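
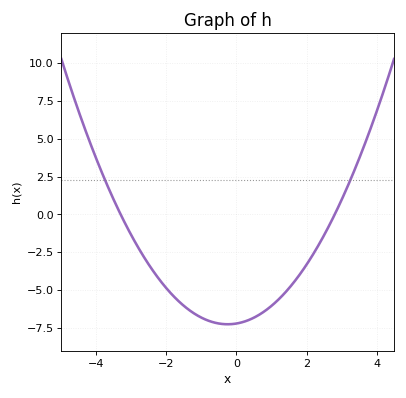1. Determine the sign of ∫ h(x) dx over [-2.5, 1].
negative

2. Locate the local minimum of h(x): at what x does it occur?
-0.2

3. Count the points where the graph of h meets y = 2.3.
2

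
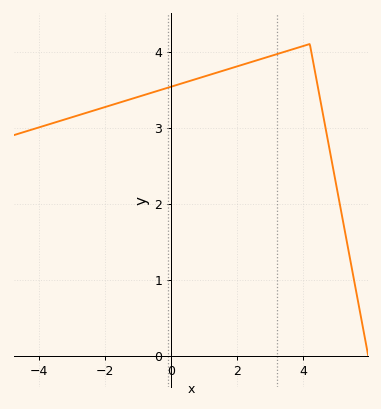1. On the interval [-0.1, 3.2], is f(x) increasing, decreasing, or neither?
increasing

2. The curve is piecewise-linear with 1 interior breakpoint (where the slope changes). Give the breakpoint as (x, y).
(4.2, 4.1)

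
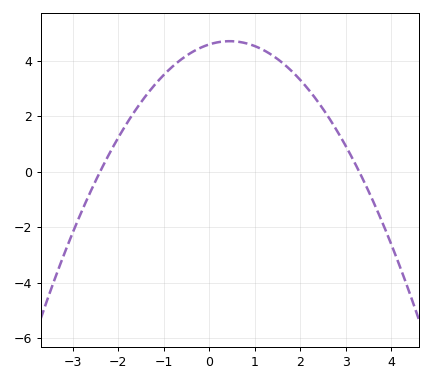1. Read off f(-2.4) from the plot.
0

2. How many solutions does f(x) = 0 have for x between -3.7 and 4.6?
2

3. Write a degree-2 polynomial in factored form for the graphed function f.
y = -0.58(x + 2.4)(x - 3.3)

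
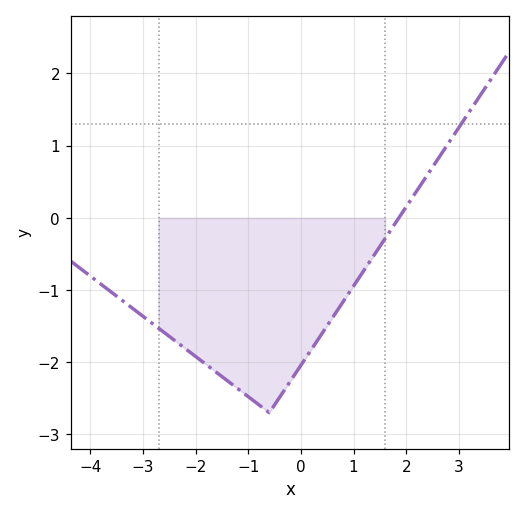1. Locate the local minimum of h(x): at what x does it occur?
-0.599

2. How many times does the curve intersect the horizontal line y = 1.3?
1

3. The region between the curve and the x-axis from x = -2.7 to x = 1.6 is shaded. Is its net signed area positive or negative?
negative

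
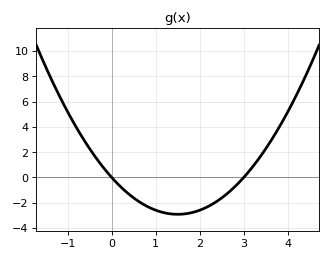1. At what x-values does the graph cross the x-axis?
0, 3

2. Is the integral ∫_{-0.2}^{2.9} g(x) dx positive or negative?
negative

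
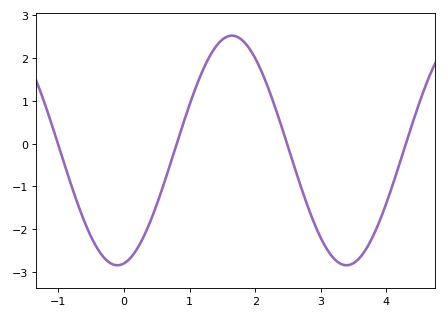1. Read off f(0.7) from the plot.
-0.5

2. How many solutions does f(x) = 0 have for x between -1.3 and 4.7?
4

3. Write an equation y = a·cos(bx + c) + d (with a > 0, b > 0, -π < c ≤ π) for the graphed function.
y = 2.68cos(1.8x - 3) - 0.16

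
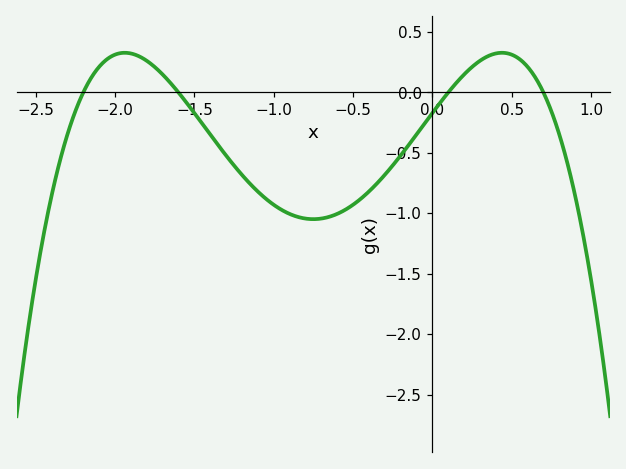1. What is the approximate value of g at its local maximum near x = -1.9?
0.329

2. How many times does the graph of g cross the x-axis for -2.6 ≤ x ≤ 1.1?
4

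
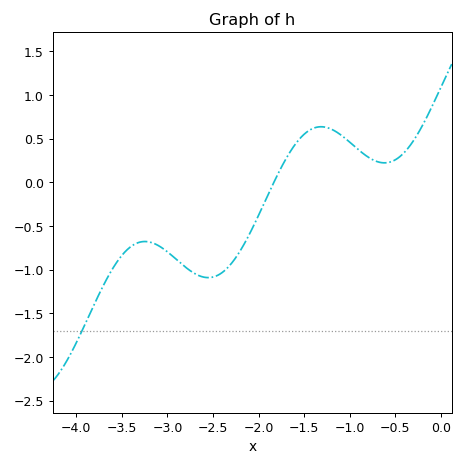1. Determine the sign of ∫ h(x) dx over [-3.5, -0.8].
negative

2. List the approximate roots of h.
-1.8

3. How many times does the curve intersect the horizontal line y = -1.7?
1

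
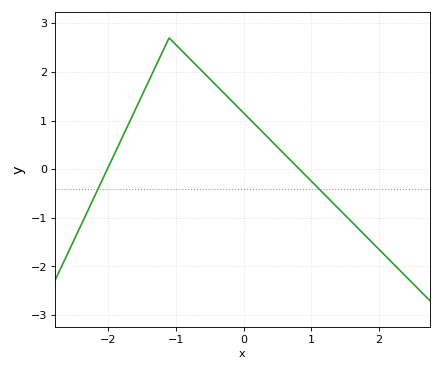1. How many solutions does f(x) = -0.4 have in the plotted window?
2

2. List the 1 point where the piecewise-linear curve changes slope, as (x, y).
(-1.1, 2.7)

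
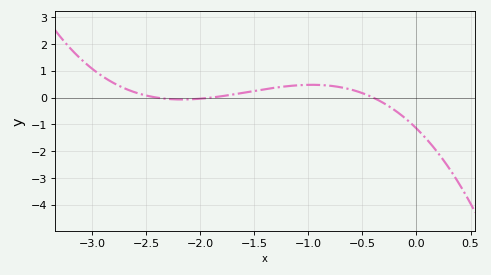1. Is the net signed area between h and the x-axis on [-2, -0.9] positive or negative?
positive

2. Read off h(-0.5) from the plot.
0.168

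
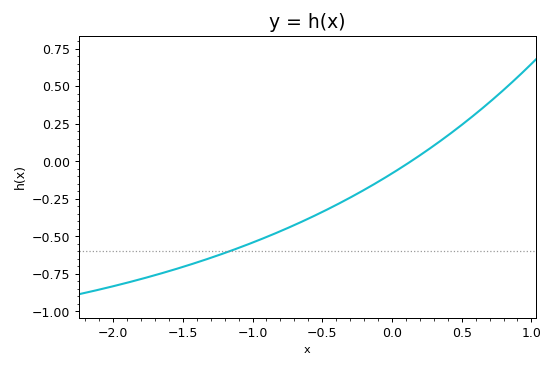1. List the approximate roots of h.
0.15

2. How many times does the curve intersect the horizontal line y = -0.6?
1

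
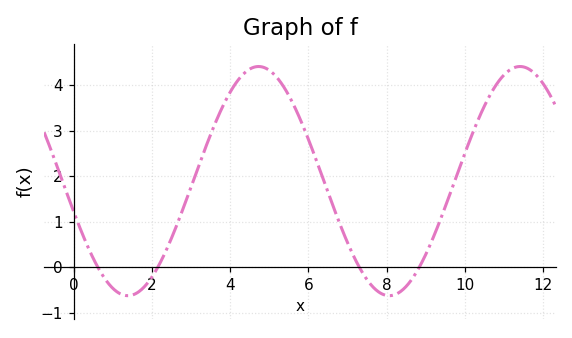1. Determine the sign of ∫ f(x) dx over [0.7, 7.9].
positive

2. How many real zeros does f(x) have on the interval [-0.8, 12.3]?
4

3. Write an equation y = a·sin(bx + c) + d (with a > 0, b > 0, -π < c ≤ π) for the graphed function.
y = 2.52sin(0.94x - 2.9) + 1.89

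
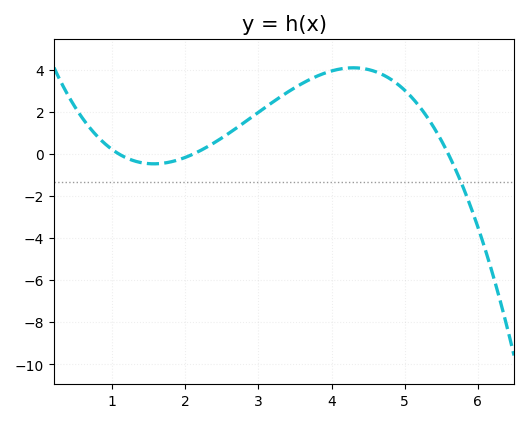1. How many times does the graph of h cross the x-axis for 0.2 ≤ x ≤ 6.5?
3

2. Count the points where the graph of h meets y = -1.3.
1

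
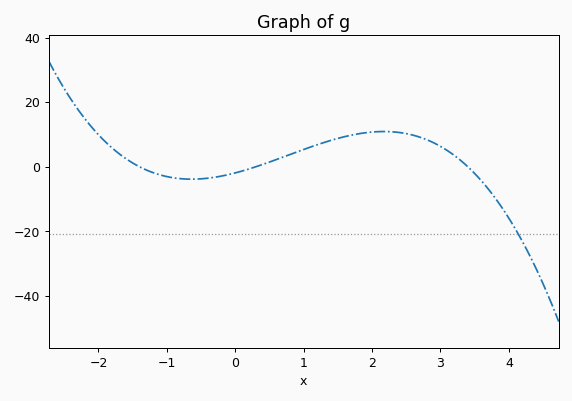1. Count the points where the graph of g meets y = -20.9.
1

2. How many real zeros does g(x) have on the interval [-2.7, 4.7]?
3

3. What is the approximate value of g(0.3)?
0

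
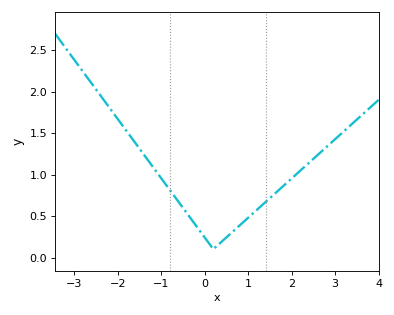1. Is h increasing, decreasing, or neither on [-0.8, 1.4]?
neither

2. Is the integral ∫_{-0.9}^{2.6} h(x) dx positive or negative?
positive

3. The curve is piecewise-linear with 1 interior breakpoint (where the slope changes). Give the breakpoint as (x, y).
(0.2, 0.1)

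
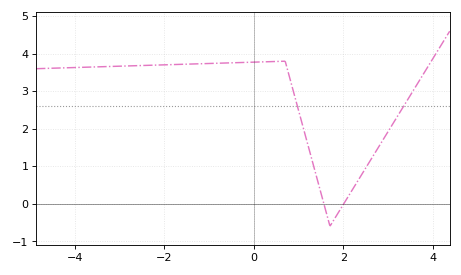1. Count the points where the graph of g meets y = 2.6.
2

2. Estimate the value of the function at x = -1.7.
3.7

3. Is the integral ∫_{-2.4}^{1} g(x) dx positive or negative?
positive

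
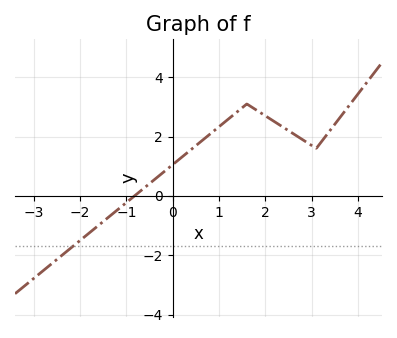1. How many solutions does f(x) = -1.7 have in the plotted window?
1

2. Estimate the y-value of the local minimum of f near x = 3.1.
1.6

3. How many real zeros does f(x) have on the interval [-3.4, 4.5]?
1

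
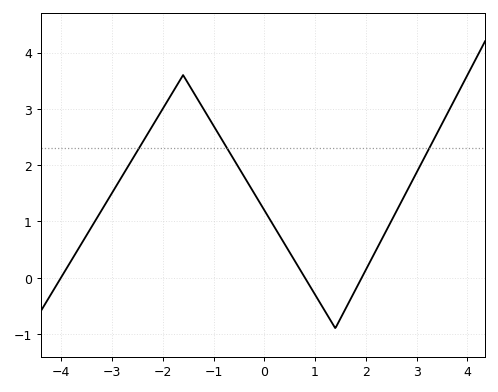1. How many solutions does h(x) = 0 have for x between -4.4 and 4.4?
3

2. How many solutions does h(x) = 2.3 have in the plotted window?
3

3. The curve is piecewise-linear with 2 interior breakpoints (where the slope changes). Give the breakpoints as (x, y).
(-1.6, 3.6); (1.4, -0.9)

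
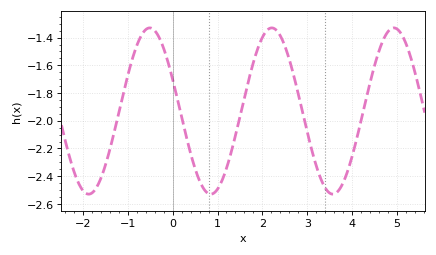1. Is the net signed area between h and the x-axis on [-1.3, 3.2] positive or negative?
negative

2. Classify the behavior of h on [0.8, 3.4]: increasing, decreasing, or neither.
neither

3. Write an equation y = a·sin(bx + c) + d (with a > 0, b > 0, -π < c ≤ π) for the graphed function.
y = 0.6sin(2.3x + 2.8) - 1.93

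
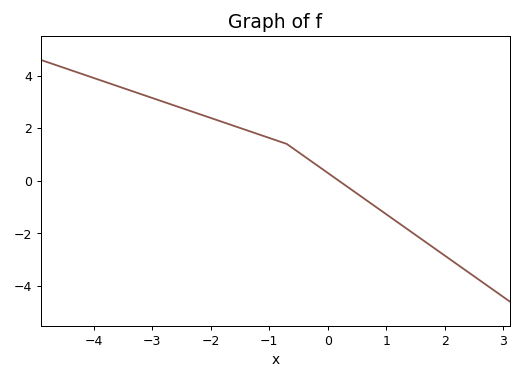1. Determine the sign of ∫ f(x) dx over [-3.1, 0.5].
positive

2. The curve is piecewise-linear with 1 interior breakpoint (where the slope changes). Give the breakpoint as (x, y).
(-0.7, 1.4)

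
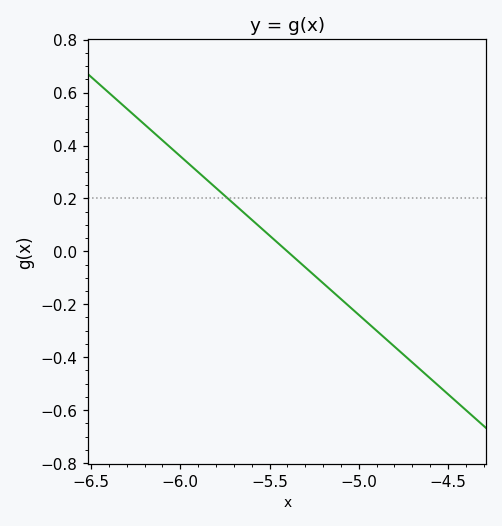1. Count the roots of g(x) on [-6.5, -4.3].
1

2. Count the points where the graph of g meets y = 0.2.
1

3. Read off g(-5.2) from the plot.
-0.12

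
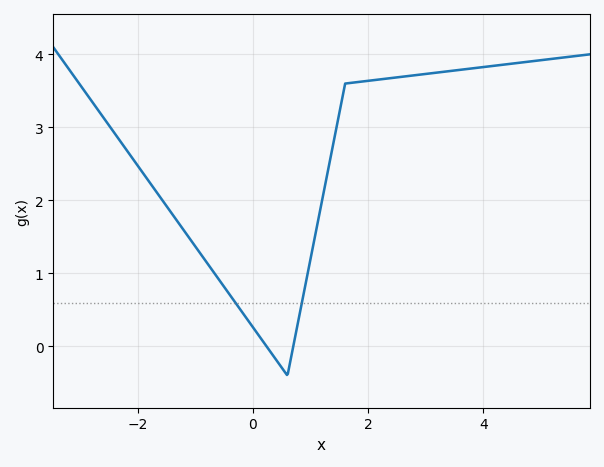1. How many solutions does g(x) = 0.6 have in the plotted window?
2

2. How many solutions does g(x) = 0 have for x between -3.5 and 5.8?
2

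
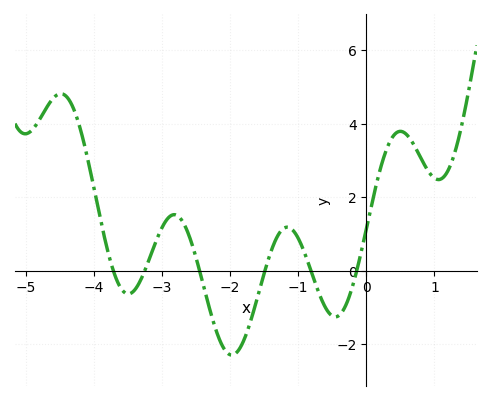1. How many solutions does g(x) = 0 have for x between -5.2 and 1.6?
6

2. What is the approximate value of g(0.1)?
2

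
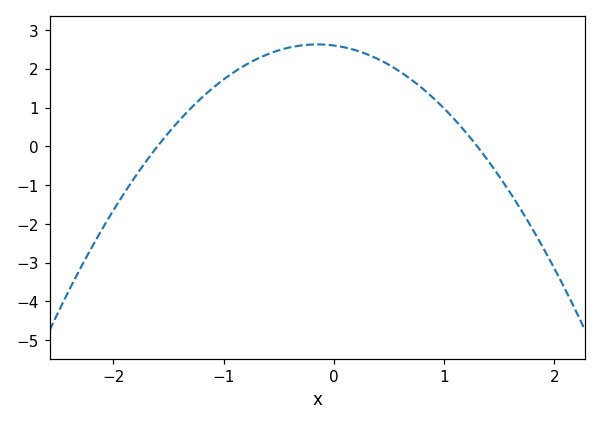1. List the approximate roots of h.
-1.6, 1.3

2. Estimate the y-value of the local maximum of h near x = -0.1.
2.63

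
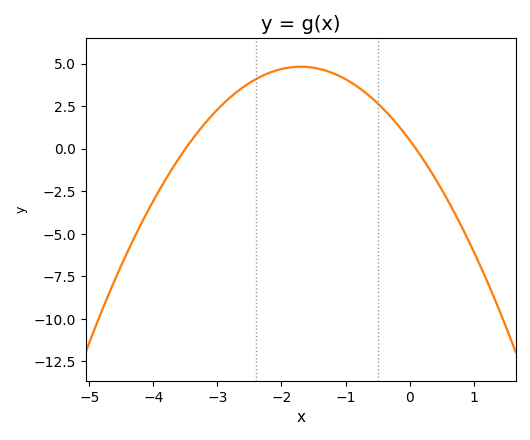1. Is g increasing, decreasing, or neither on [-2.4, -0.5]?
neither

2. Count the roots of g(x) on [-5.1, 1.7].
2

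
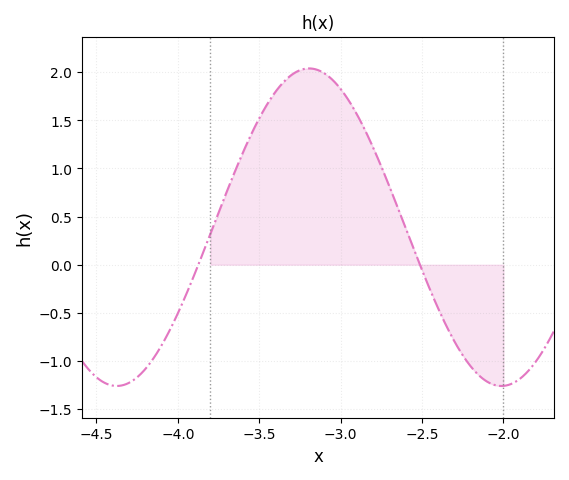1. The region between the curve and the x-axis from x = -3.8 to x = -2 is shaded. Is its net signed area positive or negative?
positive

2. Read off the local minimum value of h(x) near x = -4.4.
-1.26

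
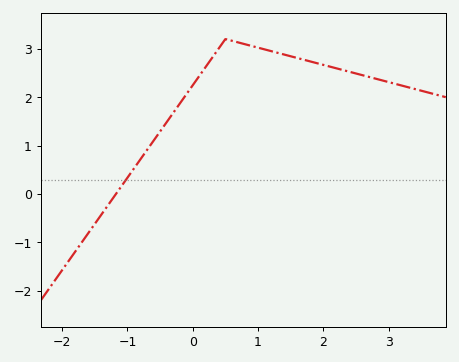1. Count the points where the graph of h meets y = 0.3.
1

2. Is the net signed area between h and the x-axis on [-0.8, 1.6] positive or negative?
positive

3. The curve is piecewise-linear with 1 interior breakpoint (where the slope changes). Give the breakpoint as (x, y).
(0.5, 3.2)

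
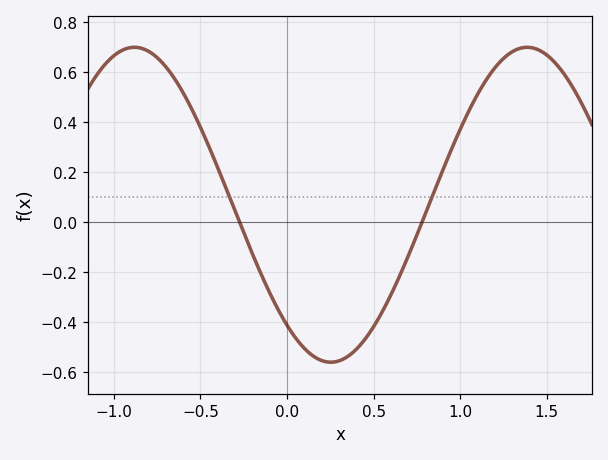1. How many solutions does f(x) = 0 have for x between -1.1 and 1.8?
2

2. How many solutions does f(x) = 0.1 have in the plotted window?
2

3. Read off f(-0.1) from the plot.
-0.28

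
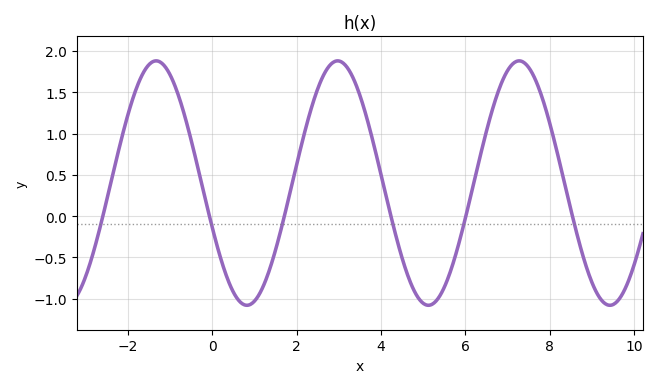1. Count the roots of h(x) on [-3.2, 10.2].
6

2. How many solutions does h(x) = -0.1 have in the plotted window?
6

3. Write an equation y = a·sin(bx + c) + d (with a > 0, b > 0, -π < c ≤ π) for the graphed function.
y = 1.48sin(1.46x - 2.77) + 0.4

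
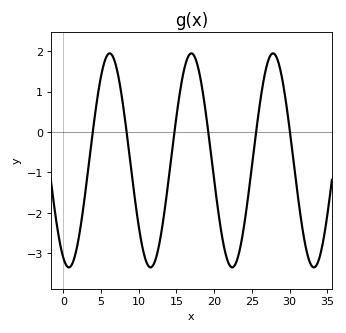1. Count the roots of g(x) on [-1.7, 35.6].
6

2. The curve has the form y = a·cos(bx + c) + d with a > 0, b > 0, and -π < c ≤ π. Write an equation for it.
y = 2.65cos(0.58x + 2.7) - 0.7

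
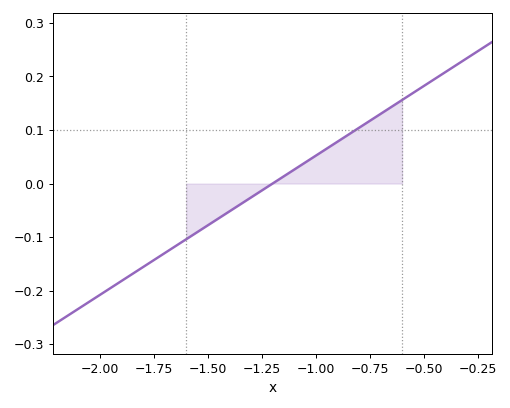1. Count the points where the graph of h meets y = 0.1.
1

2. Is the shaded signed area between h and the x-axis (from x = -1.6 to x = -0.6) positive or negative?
positive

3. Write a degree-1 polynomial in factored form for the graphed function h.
y = 0.26(x + 1.2)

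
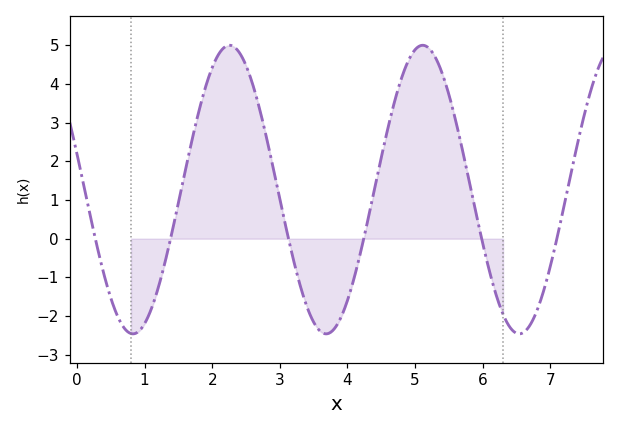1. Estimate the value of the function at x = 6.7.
-2.23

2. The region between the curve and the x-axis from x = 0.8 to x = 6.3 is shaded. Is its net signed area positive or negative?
positive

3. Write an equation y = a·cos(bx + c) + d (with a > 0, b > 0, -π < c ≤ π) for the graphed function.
y = 3.73cos(2.2x + 1.32) + 1.27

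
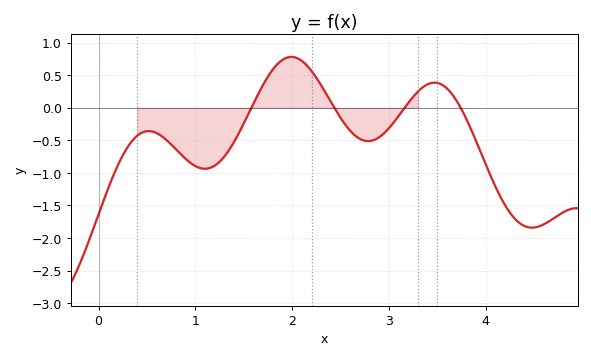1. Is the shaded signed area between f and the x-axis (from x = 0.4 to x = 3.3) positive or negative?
negative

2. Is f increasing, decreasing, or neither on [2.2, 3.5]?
neither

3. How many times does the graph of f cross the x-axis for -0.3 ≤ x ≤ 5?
4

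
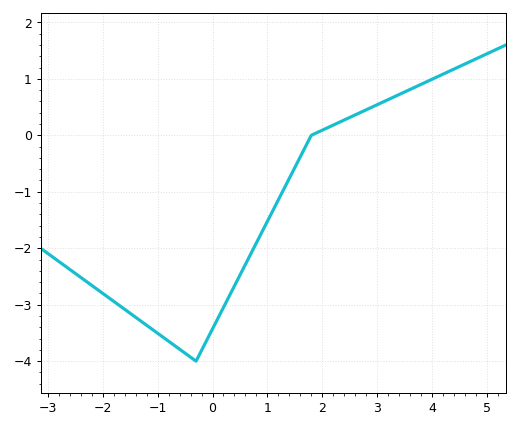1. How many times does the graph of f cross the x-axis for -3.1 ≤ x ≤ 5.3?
1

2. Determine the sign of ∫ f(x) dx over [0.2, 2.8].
negative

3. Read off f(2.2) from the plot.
0.2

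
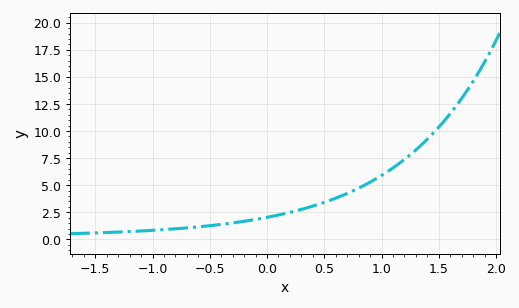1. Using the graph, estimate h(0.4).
3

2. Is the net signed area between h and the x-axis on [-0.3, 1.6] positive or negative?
positive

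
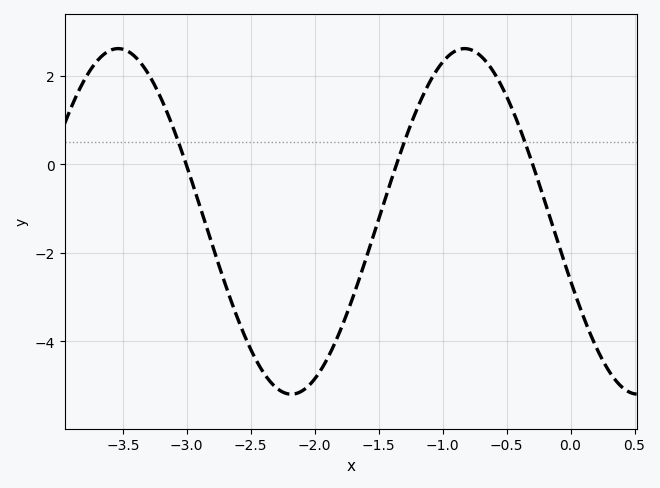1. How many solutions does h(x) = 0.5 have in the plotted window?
3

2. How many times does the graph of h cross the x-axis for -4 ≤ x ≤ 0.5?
3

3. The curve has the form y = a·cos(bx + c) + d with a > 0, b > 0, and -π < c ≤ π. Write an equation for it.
y = 3.9cos(2.32x + 1.92) - 1.29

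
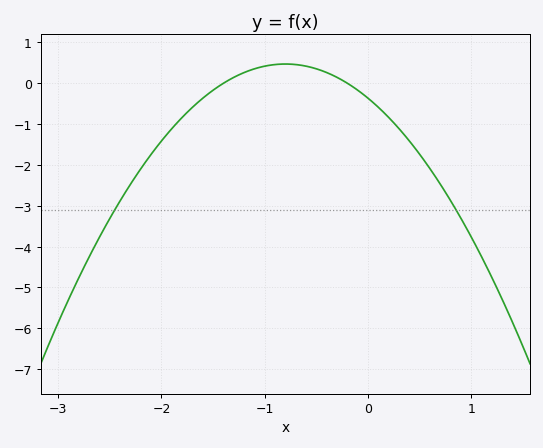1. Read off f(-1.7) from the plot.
-0.589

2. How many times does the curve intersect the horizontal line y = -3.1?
2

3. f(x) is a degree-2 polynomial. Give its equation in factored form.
y = -1.31(x + 1.4)(x + 0.2)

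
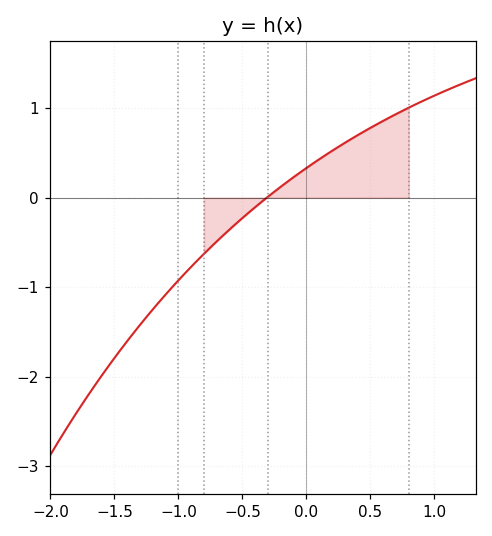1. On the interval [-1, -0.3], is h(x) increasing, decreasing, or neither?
increasing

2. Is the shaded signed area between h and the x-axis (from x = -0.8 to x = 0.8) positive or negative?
positive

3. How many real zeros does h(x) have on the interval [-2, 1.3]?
1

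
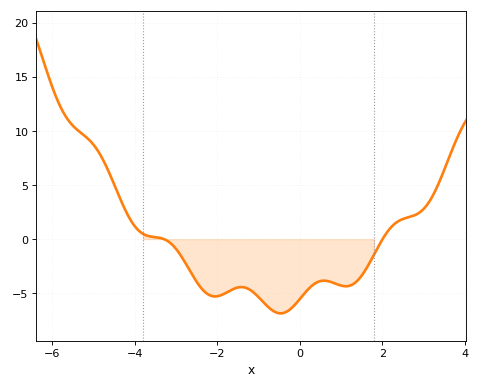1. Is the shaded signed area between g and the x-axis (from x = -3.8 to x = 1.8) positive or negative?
negative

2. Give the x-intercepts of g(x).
-3.29, 2.01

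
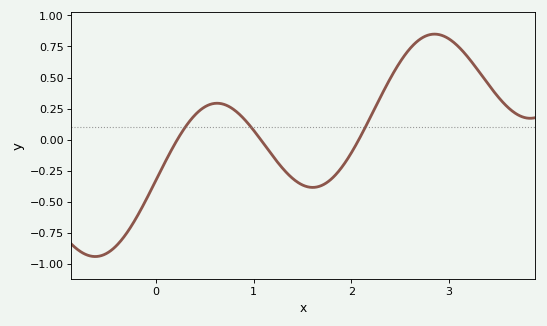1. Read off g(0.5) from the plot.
0.25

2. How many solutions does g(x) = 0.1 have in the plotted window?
3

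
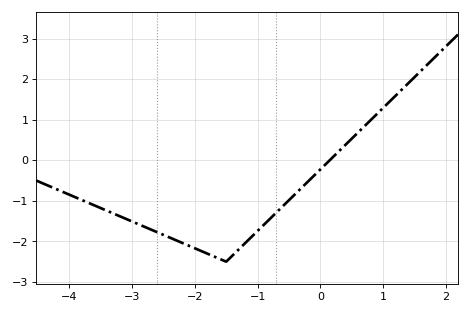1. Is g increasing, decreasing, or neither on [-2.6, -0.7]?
neither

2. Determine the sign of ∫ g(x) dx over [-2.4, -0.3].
negative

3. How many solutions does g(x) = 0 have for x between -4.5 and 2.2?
1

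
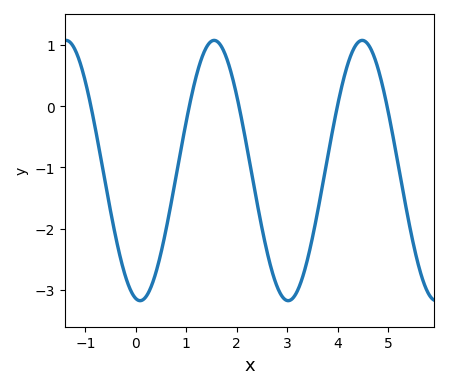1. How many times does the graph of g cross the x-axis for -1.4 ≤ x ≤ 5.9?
5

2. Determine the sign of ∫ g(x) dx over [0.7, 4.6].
negative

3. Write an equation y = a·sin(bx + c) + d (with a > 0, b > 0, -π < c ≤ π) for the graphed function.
y = 2.13sin(2.14x - 1.75) - 1.05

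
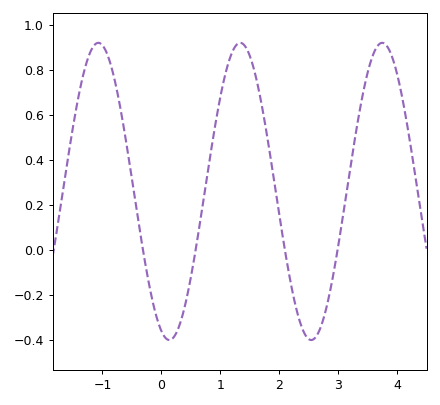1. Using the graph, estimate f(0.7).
0.2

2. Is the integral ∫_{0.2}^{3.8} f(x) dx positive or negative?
positive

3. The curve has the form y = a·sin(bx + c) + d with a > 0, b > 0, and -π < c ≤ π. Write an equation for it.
y = 0.66sin(2.6x - 1.9) + 0.26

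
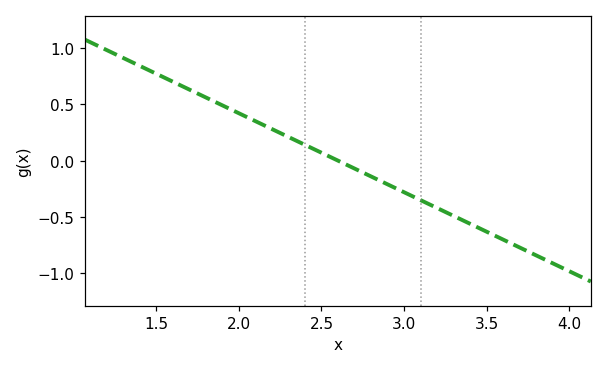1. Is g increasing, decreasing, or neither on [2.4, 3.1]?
decreasing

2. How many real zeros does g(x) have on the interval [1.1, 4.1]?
1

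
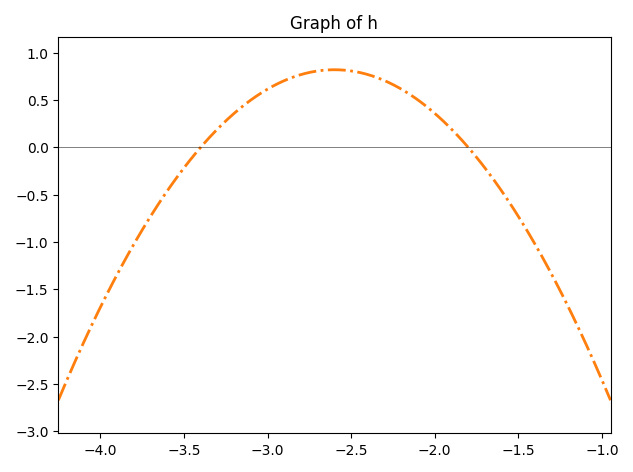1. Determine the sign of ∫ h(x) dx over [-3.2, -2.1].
positive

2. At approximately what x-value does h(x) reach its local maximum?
-2.6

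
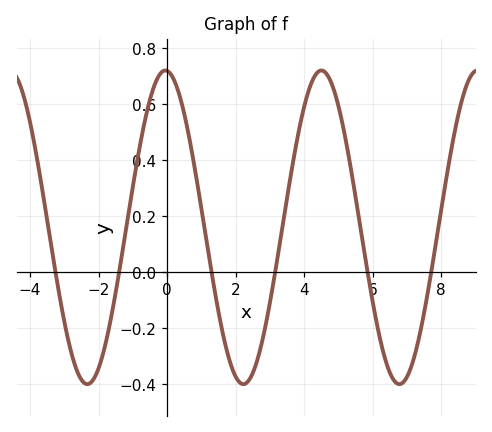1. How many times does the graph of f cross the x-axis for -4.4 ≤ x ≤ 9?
6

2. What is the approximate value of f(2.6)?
-0.327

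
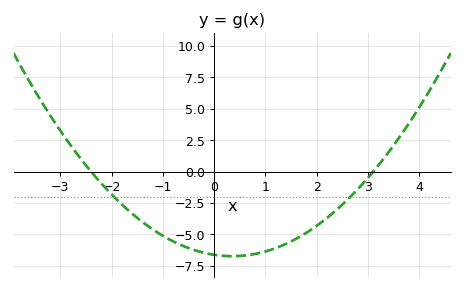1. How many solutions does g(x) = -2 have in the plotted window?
2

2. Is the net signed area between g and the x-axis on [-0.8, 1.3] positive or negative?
negative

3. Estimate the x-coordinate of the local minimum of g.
0.4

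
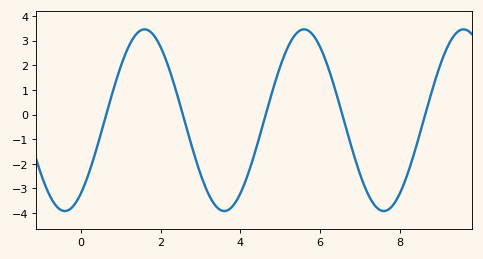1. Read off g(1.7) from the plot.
3.4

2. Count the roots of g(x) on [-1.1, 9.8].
5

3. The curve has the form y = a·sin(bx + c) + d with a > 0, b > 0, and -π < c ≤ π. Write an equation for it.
y = 3.69sin(1.6x - 0.93) - 0.23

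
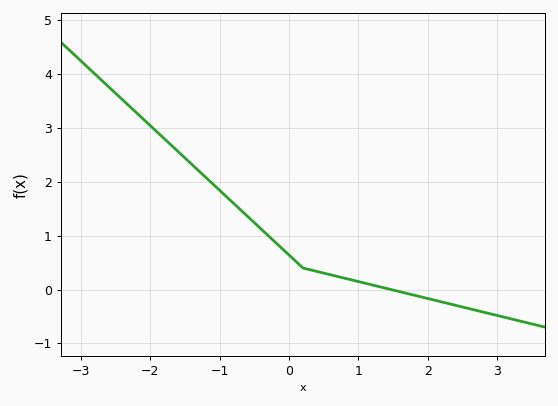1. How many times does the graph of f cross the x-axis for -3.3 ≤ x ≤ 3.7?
1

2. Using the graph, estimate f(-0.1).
0.761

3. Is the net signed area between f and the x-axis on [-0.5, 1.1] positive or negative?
positive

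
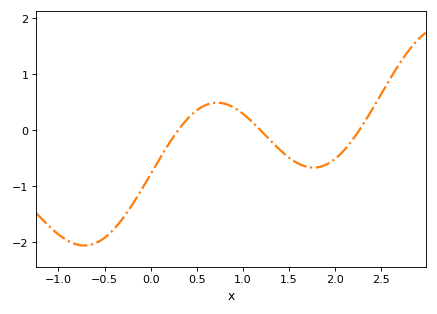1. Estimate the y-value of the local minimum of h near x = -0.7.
-2.1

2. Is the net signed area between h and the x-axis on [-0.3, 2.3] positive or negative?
negative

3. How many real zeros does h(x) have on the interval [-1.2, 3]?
3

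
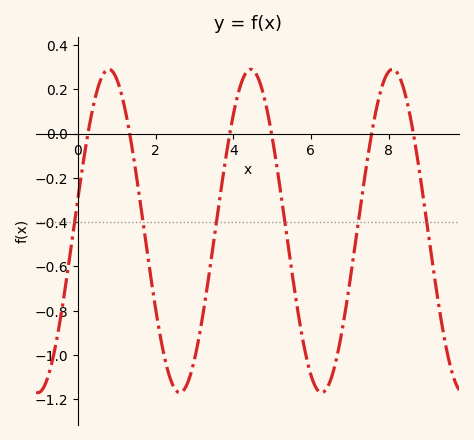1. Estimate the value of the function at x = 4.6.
0.26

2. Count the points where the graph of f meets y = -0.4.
6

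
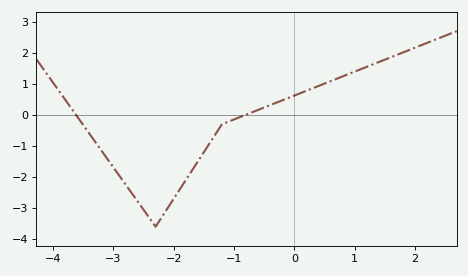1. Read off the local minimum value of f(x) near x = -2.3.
-3.6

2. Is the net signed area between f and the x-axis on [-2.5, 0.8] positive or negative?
negative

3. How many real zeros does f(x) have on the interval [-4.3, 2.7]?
2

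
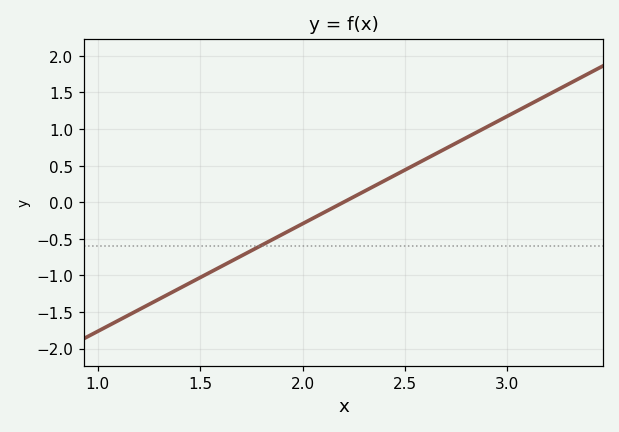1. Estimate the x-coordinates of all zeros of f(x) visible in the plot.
2.2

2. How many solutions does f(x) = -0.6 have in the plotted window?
1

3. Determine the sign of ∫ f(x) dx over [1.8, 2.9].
positive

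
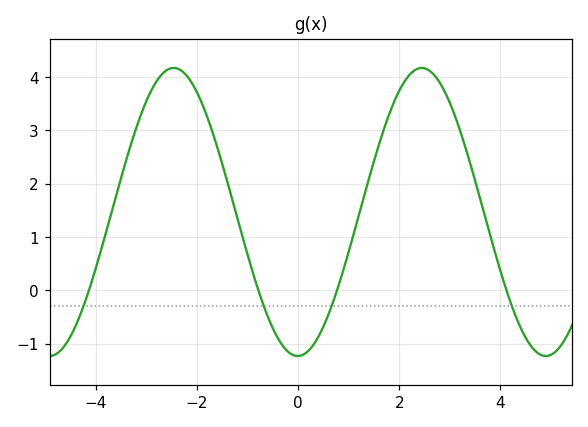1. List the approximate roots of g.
-4.14, -0.786, 0.769, 4.12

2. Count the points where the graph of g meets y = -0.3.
4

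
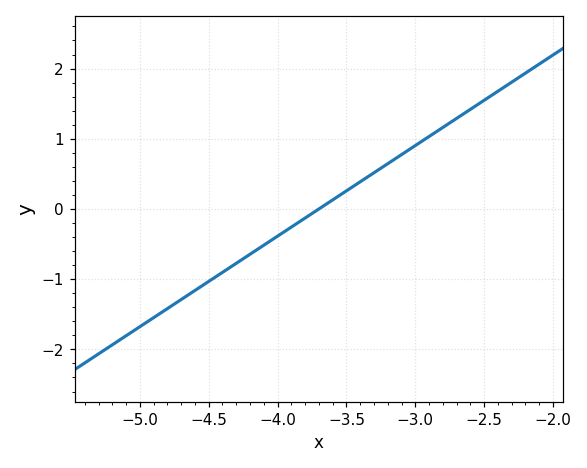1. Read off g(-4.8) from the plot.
-1.4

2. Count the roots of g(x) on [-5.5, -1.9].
1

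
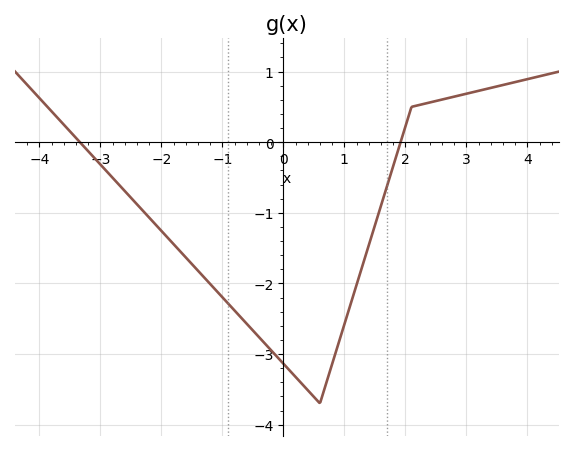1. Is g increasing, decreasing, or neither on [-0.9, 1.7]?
neither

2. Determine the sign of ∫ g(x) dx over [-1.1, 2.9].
negative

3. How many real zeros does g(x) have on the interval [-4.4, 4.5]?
2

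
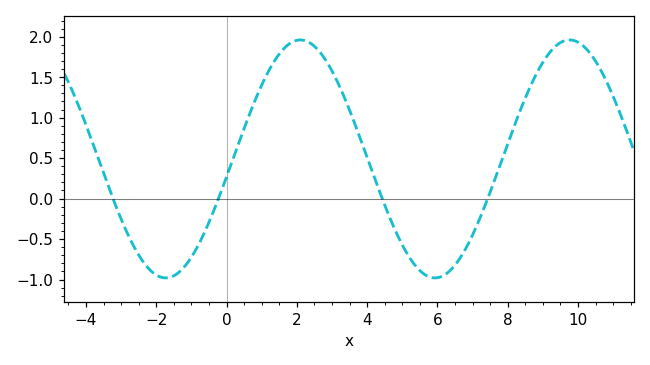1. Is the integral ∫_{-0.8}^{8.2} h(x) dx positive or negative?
positive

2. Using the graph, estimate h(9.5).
1.93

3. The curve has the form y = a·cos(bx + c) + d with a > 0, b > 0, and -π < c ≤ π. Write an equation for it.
y = 1.47cos(0.82x - 1.72) + 0.49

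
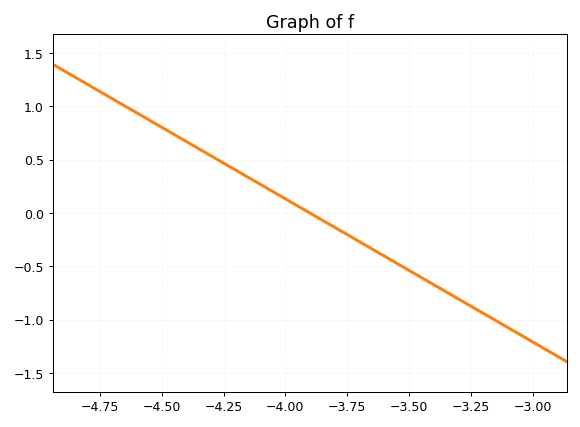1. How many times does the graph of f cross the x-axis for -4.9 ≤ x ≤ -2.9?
1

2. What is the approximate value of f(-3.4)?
-0.67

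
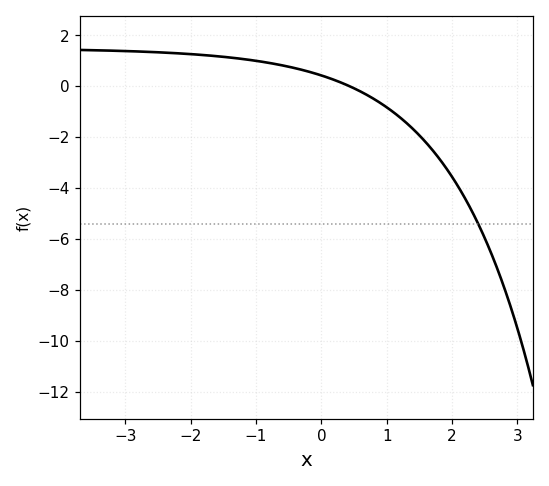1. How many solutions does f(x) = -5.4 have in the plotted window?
1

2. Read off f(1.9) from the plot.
-3.18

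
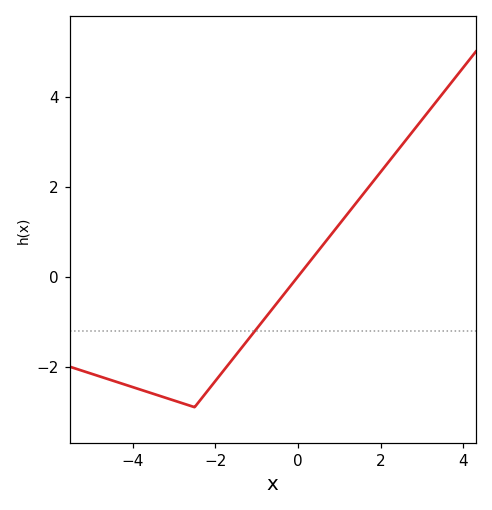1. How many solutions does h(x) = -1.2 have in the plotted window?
1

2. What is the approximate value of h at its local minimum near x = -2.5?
-2.8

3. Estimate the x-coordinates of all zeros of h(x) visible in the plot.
0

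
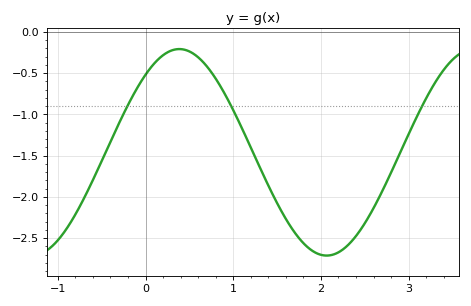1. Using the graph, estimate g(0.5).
-0.25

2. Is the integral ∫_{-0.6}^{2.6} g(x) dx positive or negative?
negative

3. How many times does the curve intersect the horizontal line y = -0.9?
3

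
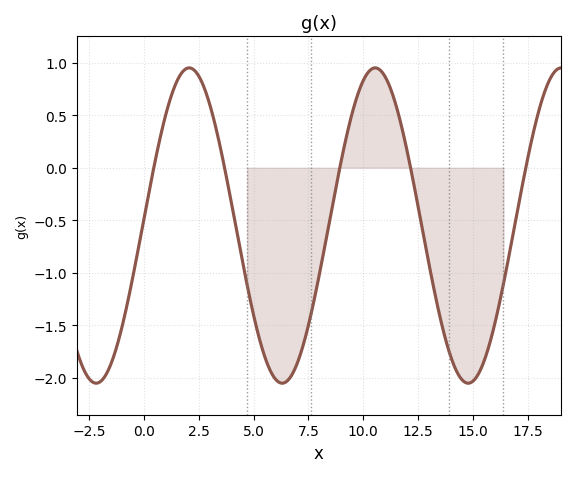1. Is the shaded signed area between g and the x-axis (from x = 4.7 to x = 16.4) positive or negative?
negative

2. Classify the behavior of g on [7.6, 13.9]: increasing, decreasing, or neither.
neither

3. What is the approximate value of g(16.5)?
-1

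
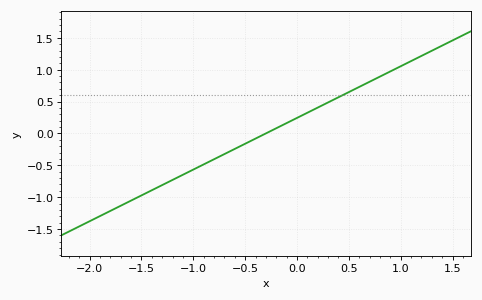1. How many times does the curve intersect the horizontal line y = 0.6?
1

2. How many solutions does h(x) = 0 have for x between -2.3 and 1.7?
1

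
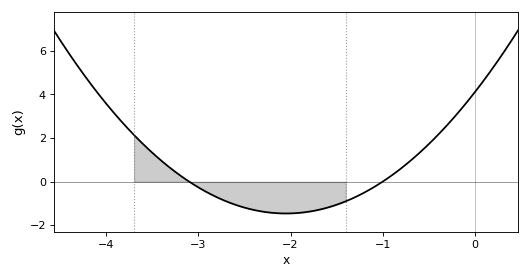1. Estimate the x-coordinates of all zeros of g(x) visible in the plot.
-3.1, -1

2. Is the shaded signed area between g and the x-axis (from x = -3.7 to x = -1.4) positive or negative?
negative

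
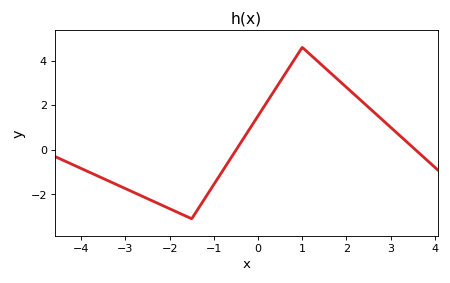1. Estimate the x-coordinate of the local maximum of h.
1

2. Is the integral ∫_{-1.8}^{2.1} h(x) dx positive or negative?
positive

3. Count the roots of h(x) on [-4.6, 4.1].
2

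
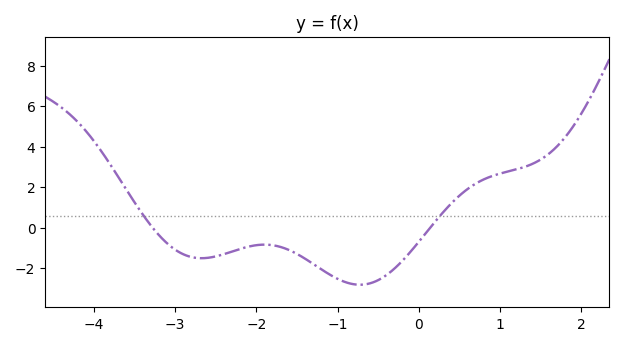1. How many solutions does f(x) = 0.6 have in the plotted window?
2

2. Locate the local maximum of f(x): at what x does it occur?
-1.9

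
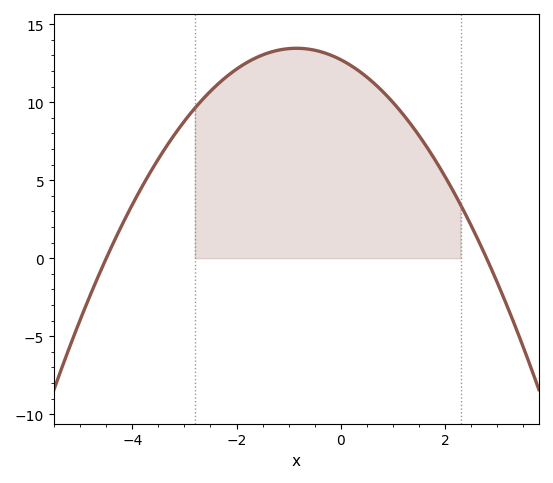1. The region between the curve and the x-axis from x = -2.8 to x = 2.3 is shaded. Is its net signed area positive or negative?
positive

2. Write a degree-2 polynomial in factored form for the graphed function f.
y = -1.01(x + 4.5)(x - 2.8)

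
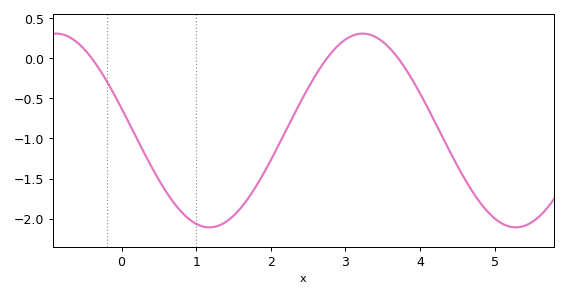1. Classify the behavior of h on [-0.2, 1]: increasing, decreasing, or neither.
decreasing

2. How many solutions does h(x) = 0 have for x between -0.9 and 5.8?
3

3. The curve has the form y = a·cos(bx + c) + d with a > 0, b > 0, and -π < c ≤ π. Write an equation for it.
y = 1.21cos(1.53x + 1.34) - 0.9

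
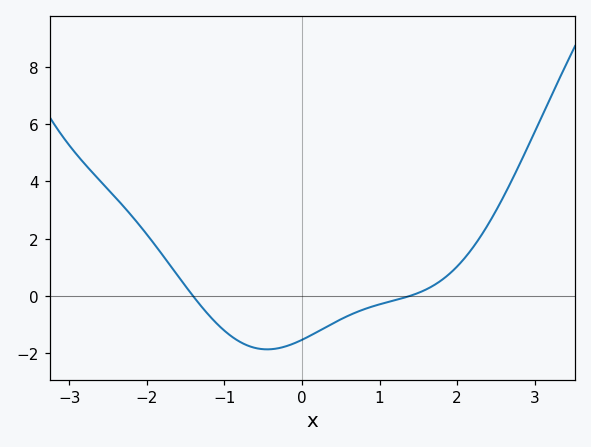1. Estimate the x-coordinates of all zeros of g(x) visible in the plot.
-1.4, 1.4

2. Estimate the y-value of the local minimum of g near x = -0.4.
-1.8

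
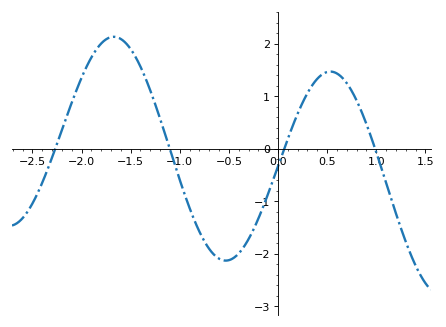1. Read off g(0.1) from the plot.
0.191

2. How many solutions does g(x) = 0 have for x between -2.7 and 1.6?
4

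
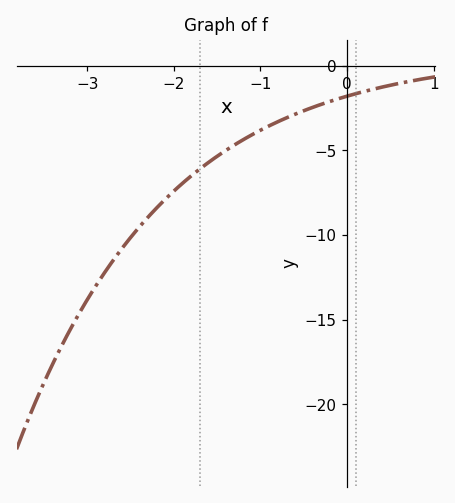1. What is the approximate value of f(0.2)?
-1.5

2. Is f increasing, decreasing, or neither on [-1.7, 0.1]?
increasing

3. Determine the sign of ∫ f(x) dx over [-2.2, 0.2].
negative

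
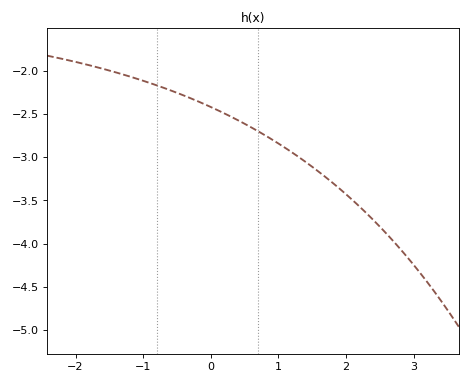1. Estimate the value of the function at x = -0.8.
-2.15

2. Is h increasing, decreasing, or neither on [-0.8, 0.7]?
decreasing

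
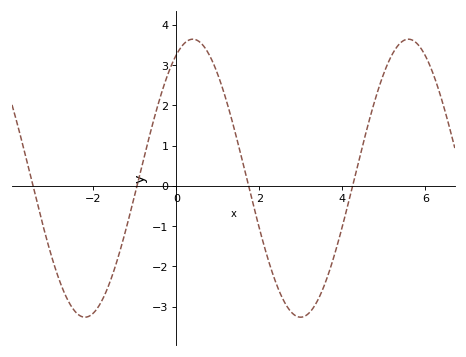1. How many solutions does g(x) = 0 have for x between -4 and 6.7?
4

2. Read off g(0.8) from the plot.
3.2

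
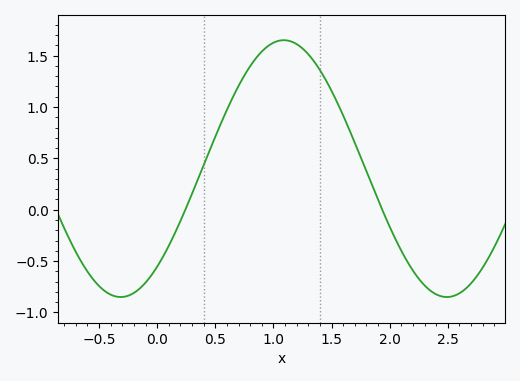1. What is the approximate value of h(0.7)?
1.2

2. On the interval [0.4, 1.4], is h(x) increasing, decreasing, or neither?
neither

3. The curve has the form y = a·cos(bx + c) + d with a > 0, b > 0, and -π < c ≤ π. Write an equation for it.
y = 1.25cos(2.2x - 2.4) + 0.4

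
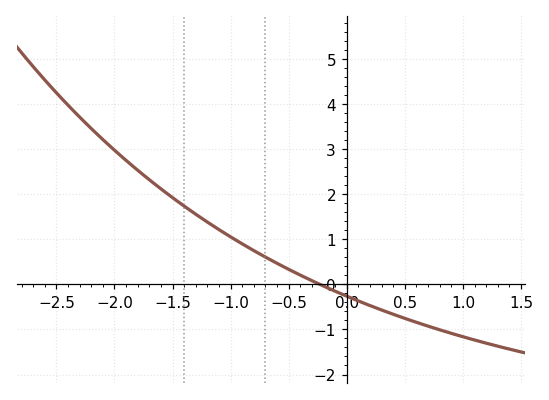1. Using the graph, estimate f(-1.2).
1.39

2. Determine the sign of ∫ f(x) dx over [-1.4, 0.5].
positive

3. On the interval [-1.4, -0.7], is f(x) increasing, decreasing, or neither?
decreasing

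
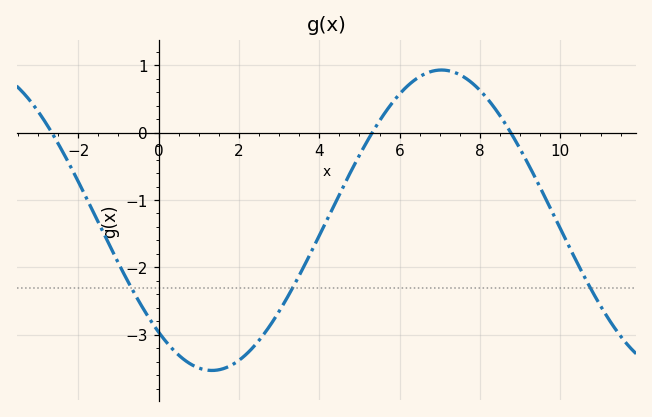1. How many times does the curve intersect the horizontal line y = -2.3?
3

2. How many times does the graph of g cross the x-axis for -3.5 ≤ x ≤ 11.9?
3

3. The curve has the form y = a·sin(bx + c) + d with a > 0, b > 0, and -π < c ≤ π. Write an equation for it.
y = 2.23sin(0.55x - 2.3) - 1.3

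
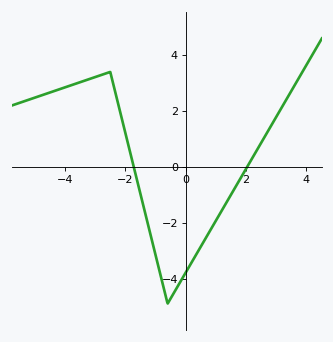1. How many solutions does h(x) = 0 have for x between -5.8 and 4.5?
2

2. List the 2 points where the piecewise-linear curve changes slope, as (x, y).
(-2.5, 3.4); (-0.6, -4.9)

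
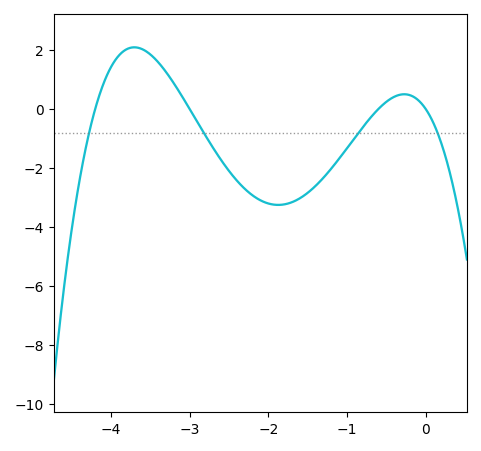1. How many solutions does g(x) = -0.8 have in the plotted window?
4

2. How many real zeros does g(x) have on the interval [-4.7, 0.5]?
4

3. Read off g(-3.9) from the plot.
1.81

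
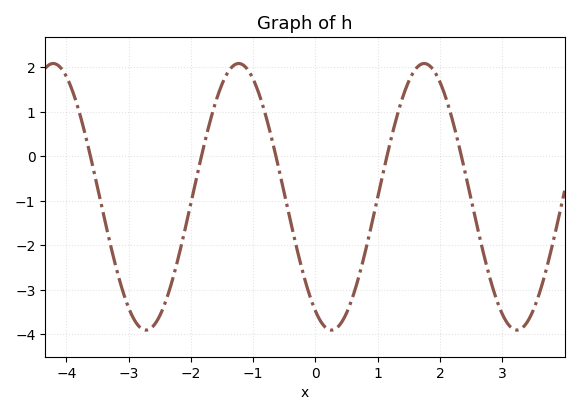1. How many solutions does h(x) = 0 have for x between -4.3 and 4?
5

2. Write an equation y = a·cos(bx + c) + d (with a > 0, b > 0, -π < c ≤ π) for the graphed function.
y = 3cos(2.11x + 2.6) - 0.91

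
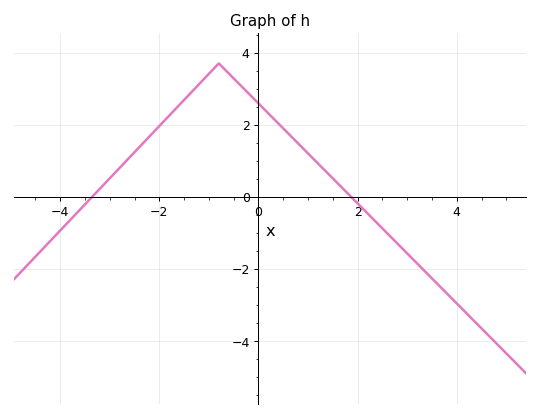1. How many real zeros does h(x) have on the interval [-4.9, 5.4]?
2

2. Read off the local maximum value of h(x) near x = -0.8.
3.6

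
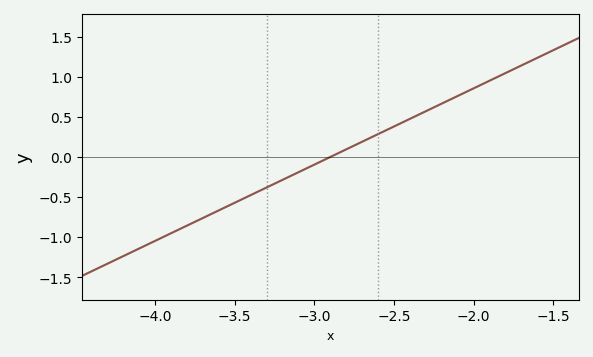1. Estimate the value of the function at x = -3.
-0.095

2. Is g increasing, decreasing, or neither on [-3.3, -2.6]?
increasing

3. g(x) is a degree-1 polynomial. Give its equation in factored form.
y = 0.95(x + 2.9)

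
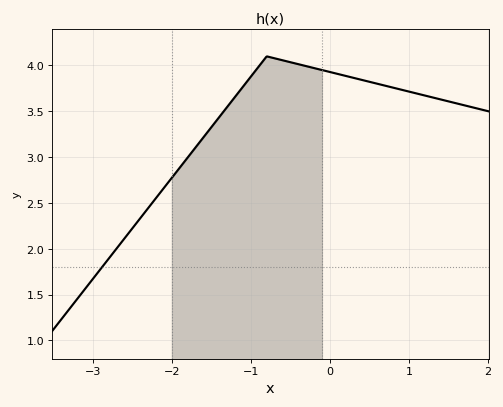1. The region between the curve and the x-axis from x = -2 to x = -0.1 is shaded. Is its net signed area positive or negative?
positive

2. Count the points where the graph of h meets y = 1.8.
1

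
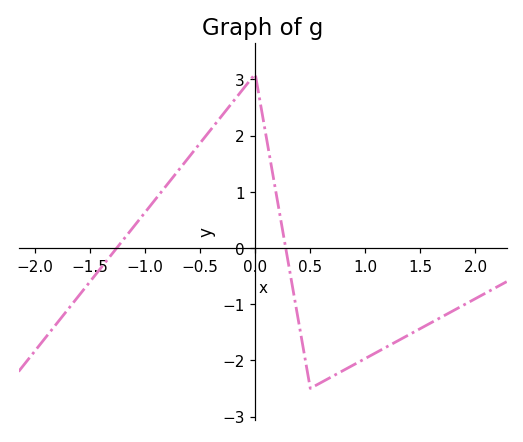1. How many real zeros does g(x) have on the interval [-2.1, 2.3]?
2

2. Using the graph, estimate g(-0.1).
2.9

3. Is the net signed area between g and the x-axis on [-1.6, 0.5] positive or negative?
positive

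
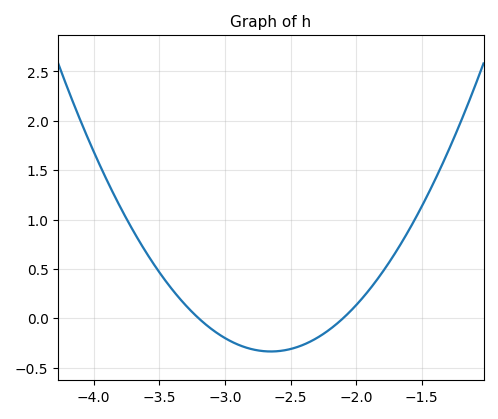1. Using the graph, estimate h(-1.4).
1.4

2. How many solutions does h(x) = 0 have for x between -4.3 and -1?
2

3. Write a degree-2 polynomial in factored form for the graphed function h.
y = 1.11(x + 3.2)(x + 2.1)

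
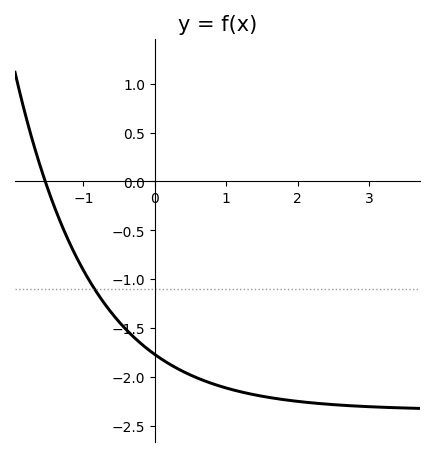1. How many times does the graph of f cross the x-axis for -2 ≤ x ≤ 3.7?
1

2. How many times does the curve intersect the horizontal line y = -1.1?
1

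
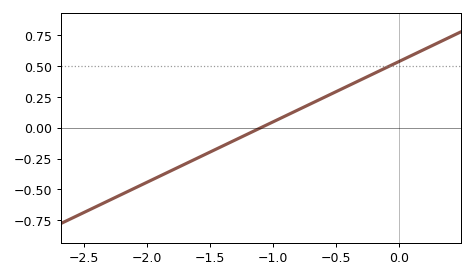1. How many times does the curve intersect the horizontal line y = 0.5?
1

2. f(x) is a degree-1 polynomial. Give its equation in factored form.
y = 0.49(x + 1.1)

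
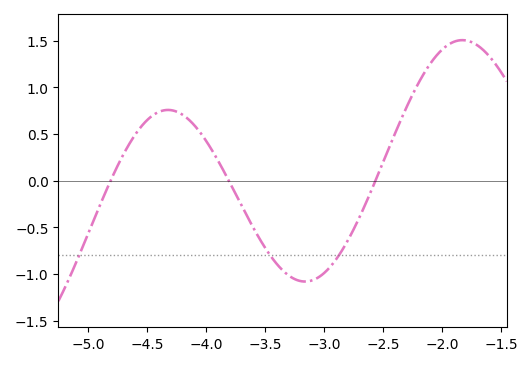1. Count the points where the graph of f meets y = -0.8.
3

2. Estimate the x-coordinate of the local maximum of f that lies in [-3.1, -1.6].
-1.8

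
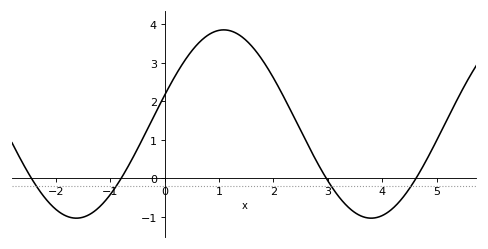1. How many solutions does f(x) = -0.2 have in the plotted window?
4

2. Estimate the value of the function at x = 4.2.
-0.8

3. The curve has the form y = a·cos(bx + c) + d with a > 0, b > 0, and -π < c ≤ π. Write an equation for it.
y = 2.45cos(1.2x - 1.3) + 1.41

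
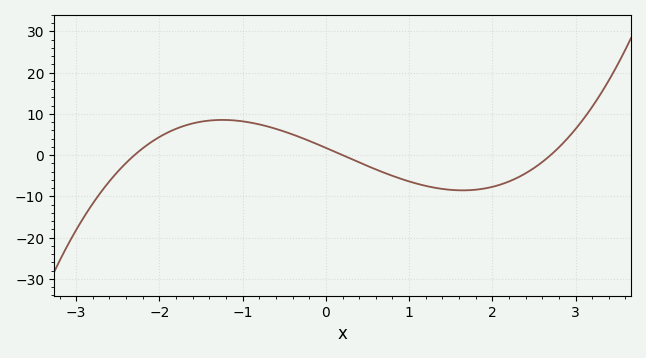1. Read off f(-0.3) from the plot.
4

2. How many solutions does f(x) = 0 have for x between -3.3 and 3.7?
3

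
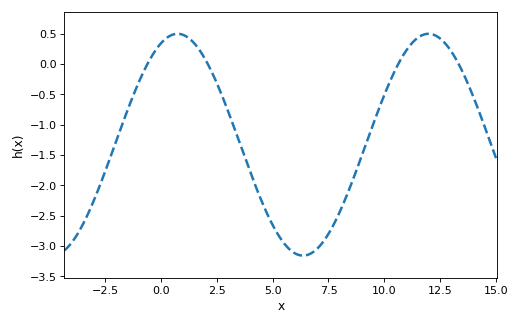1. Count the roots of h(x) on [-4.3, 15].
4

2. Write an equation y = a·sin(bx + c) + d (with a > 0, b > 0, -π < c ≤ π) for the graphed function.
y = 1.83sin(0.56x + 1.15) - 1.33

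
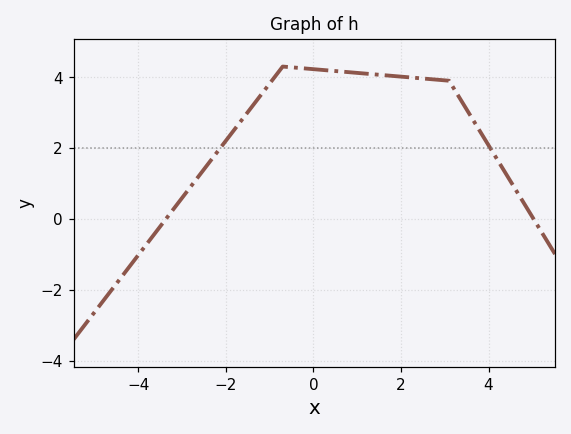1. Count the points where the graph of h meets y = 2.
2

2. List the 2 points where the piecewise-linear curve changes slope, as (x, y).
(-0.7, 4.3); (3.1, 3.9)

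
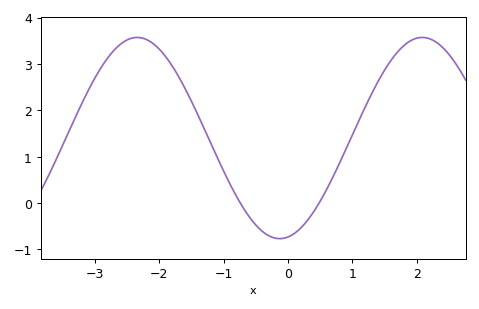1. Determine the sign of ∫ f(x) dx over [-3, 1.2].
positive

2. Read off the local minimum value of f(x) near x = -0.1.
-0.8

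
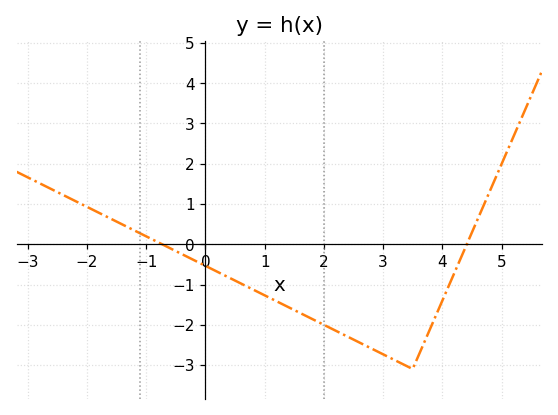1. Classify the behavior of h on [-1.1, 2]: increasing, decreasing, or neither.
decreasing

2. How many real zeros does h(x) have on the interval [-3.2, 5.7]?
2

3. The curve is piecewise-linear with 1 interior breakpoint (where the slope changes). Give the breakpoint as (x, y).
(3.5, -3.1)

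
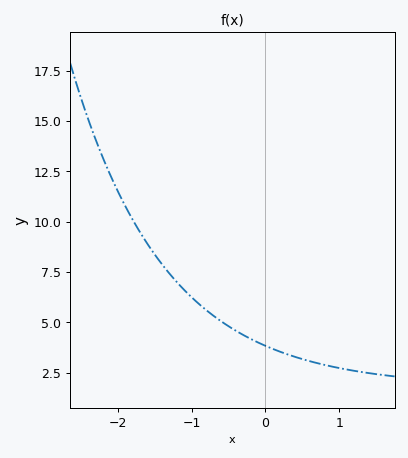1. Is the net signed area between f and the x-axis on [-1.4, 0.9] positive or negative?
positive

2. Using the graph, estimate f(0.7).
2.97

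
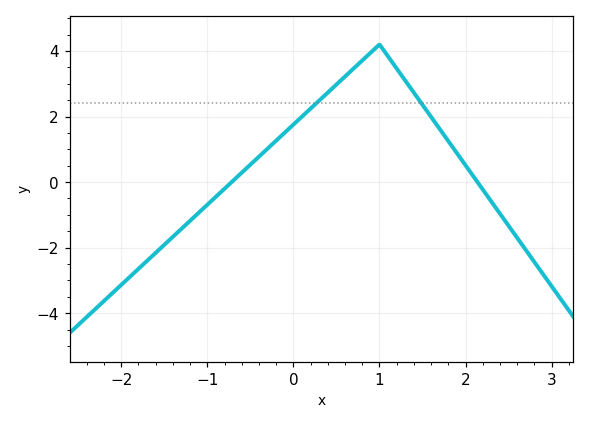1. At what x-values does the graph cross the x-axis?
-0.7, 2.1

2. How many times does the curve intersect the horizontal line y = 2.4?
2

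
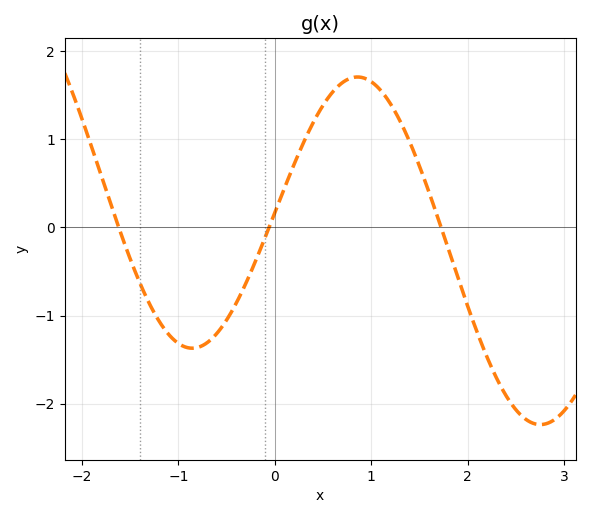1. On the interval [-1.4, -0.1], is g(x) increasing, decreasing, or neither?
neither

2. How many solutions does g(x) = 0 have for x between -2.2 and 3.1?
3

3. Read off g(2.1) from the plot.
-1.2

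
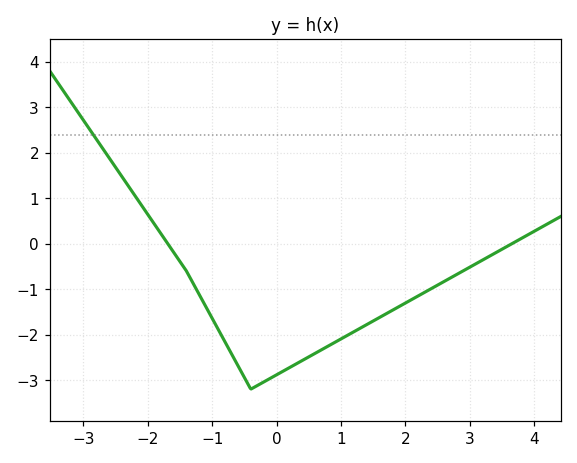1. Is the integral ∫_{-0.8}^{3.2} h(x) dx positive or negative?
negative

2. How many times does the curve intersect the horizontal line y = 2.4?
1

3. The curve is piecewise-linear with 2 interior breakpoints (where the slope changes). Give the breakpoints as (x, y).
(-1.4, -0.6); (-0.4, -3.2)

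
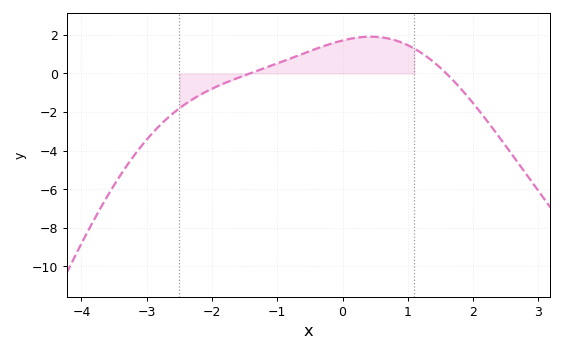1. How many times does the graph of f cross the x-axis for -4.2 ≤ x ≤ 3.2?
2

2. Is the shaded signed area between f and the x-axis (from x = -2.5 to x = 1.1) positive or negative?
positive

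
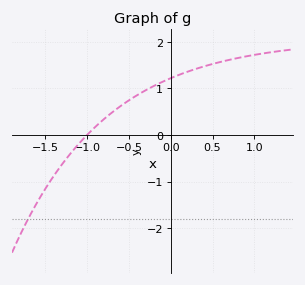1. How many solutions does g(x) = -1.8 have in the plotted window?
1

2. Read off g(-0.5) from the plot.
0.7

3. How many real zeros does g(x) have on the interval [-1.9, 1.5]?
1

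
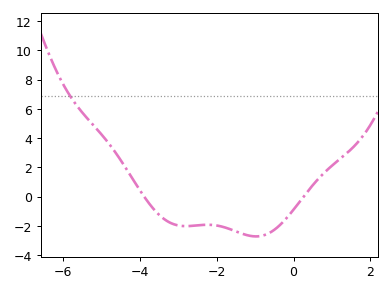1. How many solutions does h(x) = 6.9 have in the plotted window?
1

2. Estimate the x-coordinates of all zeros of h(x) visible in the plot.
-3.88, 0.263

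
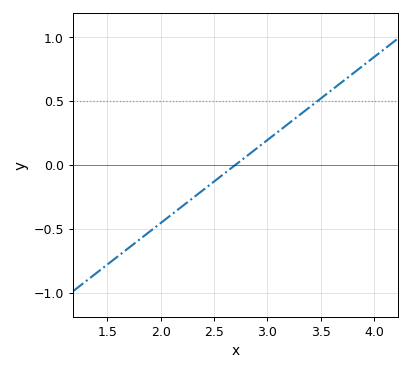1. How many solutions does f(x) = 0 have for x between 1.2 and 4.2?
1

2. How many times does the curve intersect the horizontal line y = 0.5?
1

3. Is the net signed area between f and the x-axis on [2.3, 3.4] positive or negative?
positive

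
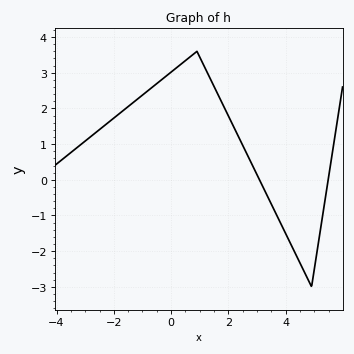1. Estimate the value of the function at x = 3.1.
-0.03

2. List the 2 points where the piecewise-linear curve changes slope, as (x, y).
(0.9, 3.6); (4.9, -3)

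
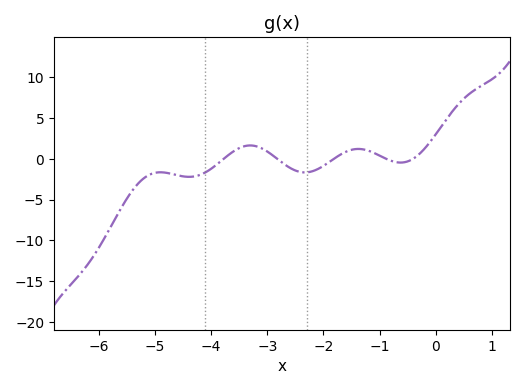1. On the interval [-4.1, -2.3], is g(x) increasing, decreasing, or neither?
neither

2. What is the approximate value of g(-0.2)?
1.5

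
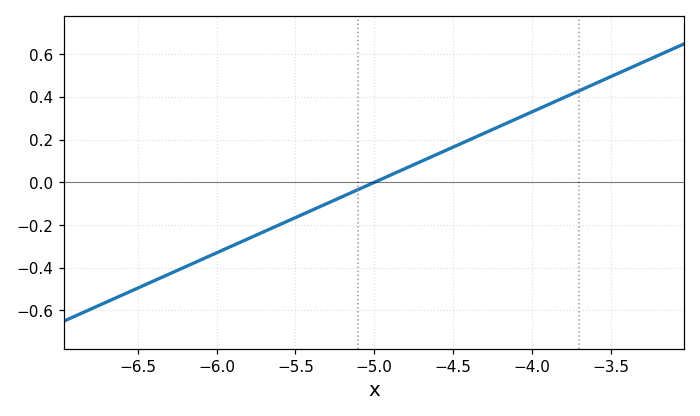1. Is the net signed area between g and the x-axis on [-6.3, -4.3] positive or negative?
negative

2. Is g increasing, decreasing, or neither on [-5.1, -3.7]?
increasing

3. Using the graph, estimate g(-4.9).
0.04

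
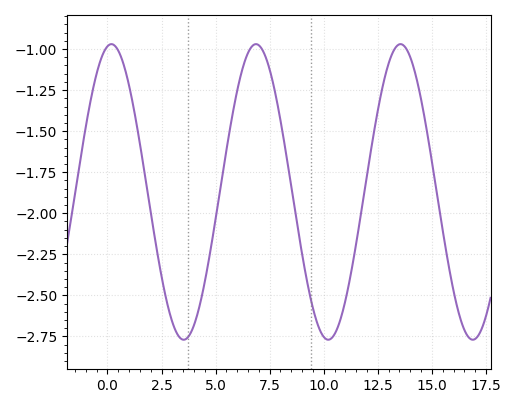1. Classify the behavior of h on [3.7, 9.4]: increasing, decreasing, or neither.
neither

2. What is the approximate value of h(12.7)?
-1.24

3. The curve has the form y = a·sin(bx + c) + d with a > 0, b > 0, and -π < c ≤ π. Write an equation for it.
y = 0.9sin(0.94x + 1.4) - 1.87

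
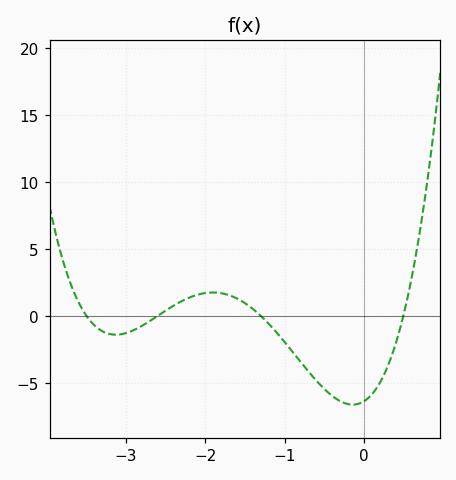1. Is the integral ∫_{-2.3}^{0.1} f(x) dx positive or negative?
negative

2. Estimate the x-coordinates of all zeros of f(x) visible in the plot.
-3.5, -2.6, -1.3, 0.5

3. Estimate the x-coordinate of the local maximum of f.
-1.9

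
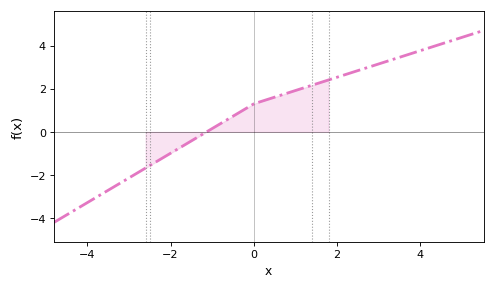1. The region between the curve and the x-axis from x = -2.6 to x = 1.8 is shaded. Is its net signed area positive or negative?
positive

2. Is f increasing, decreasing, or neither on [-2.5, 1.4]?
increasing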